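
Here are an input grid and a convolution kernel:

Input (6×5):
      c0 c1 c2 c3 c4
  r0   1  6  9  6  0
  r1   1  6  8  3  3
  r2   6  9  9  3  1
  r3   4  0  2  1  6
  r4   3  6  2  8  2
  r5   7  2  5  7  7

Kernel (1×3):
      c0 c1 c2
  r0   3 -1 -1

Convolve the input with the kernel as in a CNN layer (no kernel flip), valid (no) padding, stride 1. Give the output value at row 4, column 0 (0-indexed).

The receptive field on the input at this output position is [3 6 2]. Elementwise product with the kernel and sum: 3·3 + 6·-1 + 2·-1.

1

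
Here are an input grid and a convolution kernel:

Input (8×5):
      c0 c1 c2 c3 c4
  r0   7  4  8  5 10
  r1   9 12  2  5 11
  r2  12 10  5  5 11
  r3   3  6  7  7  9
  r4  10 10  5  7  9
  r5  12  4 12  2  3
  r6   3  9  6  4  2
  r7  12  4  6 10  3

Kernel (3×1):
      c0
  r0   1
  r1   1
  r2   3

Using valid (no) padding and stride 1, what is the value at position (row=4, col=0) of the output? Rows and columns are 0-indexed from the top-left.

31

The receptive field on the input at this output position is [10 / 12 / 3]. Elementwise product with the kernel and sum: 10·1 + 12·1 + 3·3.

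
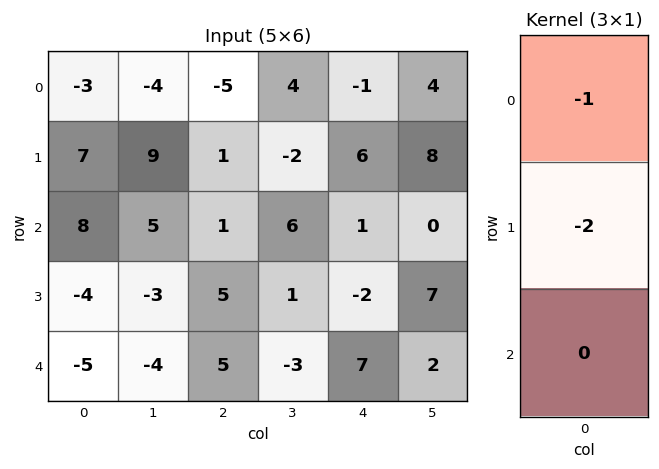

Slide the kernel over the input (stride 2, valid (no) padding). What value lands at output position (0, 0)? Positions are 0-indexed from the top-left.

-11

The receptive field on the input at this output position is [-3 / 7 / 8]. Elementwise product with the kernel and sum: -3·-1 + 7·-2.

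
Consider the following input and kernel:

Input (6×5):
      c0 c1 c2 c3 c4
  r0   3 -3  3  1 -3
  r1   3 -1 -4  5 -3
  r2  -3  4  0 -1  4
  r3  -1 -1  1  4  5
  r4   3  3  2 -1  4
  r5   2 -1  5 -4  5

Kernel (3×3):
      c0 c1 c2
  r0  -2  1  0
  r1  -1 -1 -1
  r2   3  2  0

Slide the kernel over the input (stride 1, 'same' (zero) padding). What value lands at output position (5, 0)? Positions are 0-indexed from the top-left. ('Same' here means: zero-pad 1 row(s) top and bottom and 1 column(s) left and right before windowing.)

2

The receptive field on the zero-padded input at this output position is [0 3 3 / 0 2 -1 / 0 0 0]. Elementwise product with the kernel and sum: 0·-2 + 3·1 + 0·-1 + 2·-1 + -1·-1 + 0·3 + 0·2.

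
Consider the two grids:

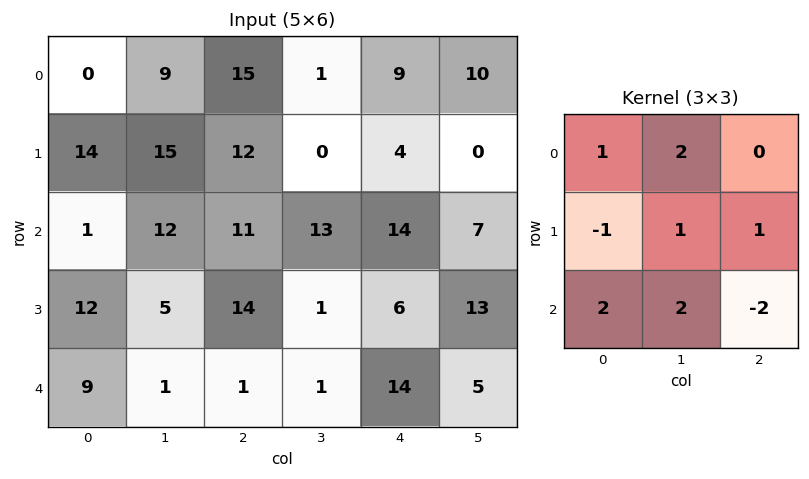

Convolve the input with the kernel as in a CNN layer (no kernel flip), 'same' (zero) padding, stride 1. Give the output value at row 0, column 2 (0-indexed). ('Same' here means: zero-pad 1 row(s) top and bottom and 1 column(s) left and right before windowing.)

The receptive field on the zero-padded input at this output position is [0 0 0 / 9 15 1 / 15 12 0]. Elementwise product with the kernel and sum: 0·1 + 0·2 + 9·-1 + 15·1 + 1·1 + 15·2 + 12·2 + 0·-2.

61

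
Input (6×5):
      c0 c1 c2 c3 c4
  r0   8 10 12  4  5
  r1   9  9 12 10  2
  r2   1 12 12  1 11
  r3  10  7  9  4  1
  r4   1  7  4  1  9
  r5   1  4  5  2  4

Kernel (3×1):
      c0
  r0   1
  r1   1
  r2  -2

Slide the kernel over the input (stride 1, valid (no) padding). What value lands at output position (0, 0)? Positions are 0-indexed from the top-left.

The receptive field on the input at this output position is [8 / 9 / 1]. Elementwise product with the kernel and sum: 8·1 + 9·1 + 1·-2.

15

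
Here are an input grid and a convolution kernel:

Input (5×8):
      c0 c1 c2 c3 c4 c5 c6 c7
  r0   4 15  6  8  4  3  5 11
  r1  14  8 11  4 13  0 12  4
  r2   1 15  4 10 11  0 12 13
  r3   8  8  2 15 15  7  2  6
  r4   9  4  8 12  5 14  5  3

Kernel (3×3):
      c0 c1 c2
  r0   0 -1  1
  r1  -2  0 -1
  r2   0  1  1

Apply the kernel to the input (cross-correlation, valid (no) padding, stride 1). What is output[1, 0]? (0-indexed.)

The receptive field on the input at this output position is [14 8 11 / 1 15 4 / 8 8 2]. Elementwise product with the kernel and sum: 8·-1 + 11·1 + 1·-2 + 4·-1 + 8·1 + 2·1.

7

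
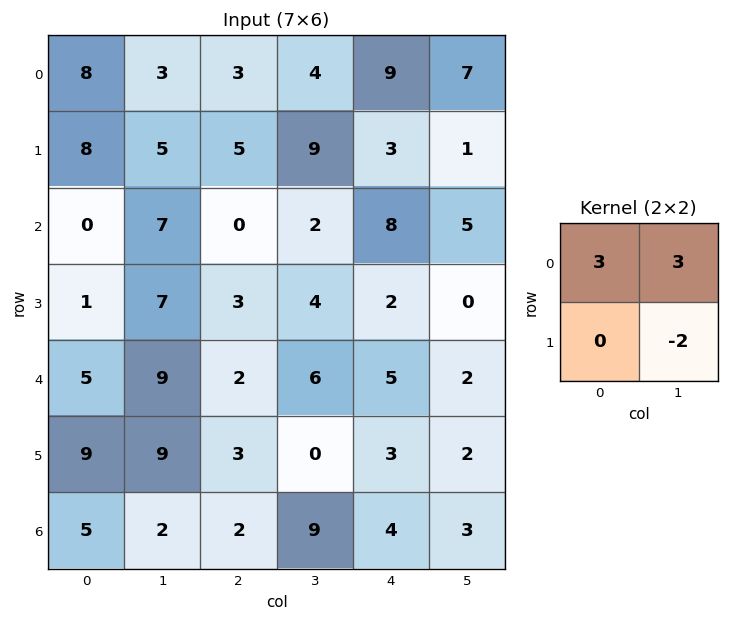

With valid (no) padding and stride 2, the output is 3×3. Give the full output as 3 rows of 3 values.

Output[0,0]: The receptive field on the input at this output position is [8 3 / 8 5]. Elementwise product with the kernel and sum: 8·3 + 3·3 + 5·-2.
Output[0,1]: The receptive field on the input at this output position is [3 4 / 5 9]. Elementwise product with the kernel and sum: 3·3 + 4·3 + 9·-2.

23 3 46
7 -2 39
24 24 17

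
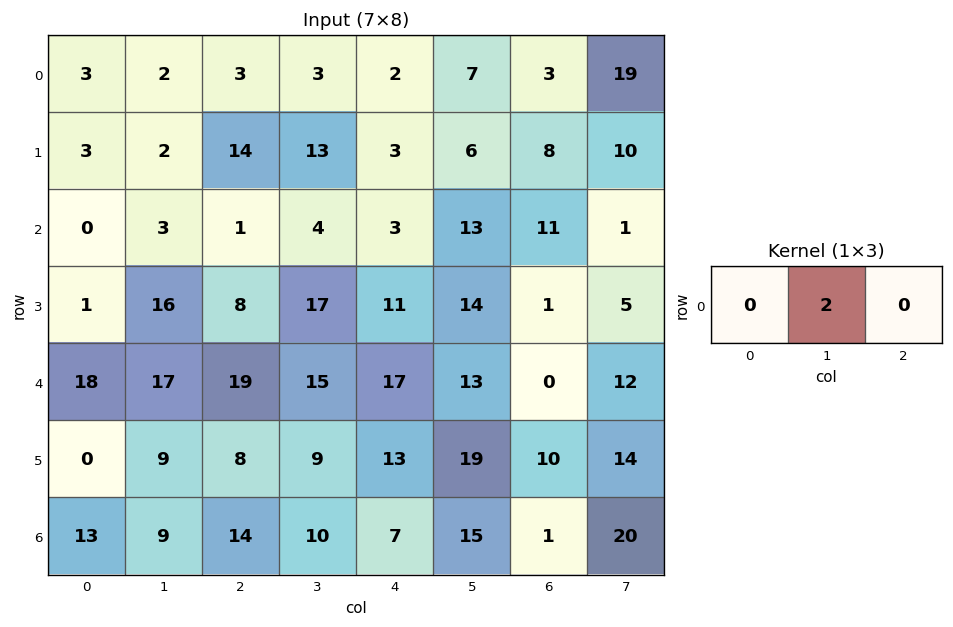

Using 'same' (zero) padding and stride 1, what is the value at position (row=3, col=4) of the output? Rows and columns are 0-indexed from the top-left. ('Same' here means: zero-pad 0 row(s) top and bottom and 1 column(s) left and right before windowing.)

22

The receptive field on the zero-padded input at this output position is [17 11 14]. Elementwise product with the kernel and sum: 11·2.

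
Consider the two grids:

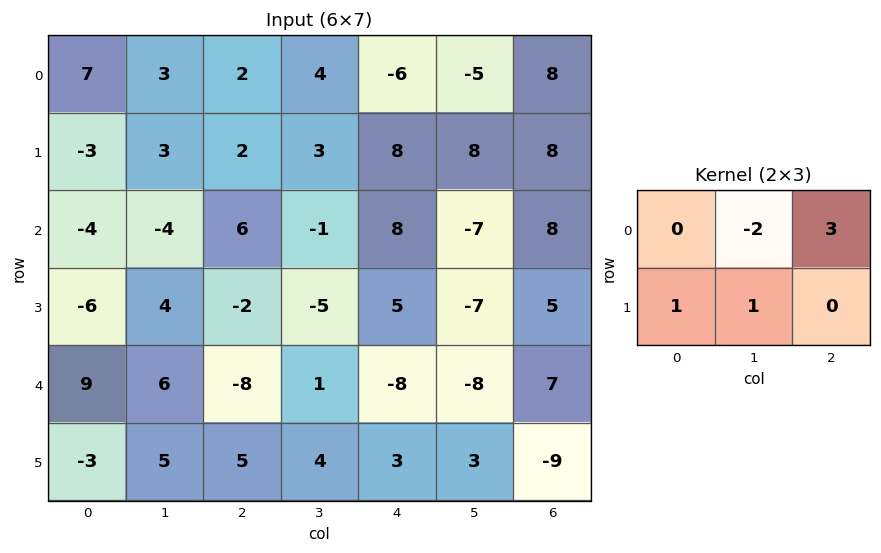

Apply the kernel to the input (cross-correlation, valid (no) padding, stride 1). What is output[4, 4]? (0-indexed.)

43

The receptive field on the input at this output position is [-8 -8 7 / 3 3 -9]. Elementwise product with the kernel and sum: -8·-2 + 7·3 + 3·1 + 3·1.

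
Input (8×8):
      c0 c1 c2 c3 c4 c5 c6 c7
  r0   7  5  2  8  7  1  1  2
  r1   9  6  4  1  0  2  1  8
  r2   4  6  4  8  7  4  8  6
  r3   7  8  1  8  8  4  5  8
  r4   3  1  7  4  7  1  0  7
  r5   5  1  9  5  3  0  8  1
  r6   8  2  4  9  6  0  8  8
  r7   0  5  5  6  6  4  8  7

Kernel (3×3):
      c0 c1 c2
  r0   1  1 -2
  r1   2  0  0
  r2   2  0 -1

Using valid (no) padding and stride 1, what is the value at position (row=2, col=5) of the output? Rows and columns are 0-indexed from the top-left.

3

The receptive field on the input at this output position is [4 8 6 / 4 5 8 / 1 0 7]. Elementwise product with the kernel and sum: 4·1 + 8·1 + 6·-2 + 4·2 + 1·2 + 7·-1.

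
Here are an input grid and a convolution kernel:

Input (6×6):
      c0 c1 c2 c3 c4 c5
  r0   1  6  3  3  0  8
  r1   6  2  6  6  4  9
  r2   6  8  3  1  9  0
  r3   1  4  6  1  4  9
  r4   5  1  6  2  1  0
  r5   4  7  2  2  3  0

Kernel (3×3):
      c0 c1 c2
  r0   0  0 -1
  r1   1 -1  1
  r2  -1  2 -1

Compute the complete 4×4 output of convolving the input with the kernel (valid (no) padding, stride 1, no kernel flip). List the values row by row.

14 -4 -6 20
-4 7 -1 -19
-9 7 -3 6
12 -9 0 -4

Output[0,0]: The receptive field on the input at this output position is [1 6 3 / 6 2 6 / 6 8 3]. Elementwise product with the kernel and sum: 3·-1 + 6·1 + 2·-1 + 6·1 + 6·-1 + 8·2 + 3·-1.
Output[0,1]: The receptive field on the input at this output position is [6 3 3 / 2 6 6 / 8 3 1]. Elementwise product with the kernel and sum: 3·-1 + 2·1 + 6·-1 + 6·1 + 8·-1 + 3·2 + 1·-1.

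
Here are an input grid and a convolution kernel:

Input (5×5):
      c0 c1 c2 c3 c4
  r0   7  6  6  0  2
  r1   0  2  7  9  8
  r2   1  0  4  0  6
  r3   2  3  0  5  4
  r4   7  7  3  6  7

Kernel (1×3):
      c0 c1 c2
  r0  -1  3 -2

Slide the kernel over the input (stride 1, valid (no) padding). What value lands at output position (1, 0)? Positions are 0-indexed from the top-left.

-8

The receptive field on the input at this output position is [0 2 7]. Elementwise product with the kernel and sum: 0·-1 + 2·3 + 7·-2.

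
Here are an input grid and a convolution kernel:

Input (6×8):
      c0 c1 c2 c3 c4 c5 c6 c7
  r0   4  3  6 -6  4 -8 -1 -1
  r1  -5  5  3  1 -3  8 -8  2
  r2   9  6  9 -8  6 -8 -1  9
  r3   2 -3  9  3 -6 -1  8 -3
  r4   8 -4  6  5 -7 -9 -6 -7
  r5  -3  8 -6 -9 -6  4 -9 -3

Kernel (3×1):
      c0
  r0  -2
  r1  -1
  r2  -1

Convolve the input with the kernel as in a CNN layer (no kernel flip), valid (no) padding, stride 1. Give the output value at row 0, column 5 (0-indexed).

16

The receptive field on the input at this output position is [-8 / 8 / -8]. Elementwise product with the kernel and sum: -8·-2 + 8·-1 + -8·-1.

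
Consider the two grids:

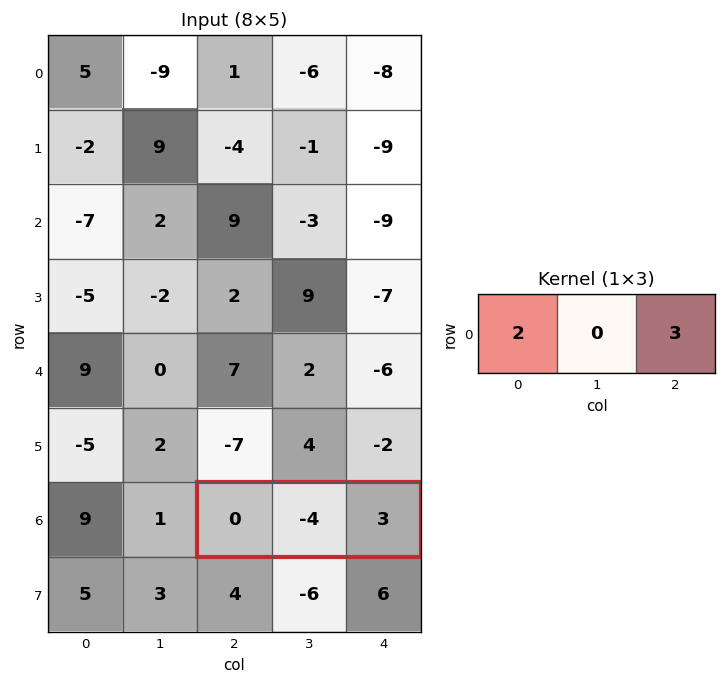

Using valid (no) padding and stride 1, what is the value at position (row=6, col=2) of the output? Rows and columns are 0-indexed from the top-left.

The receptive field on the input at this output position is [0 -4 3]. Elementwise product with the kernel and sum: 0·2 + 3·3.

9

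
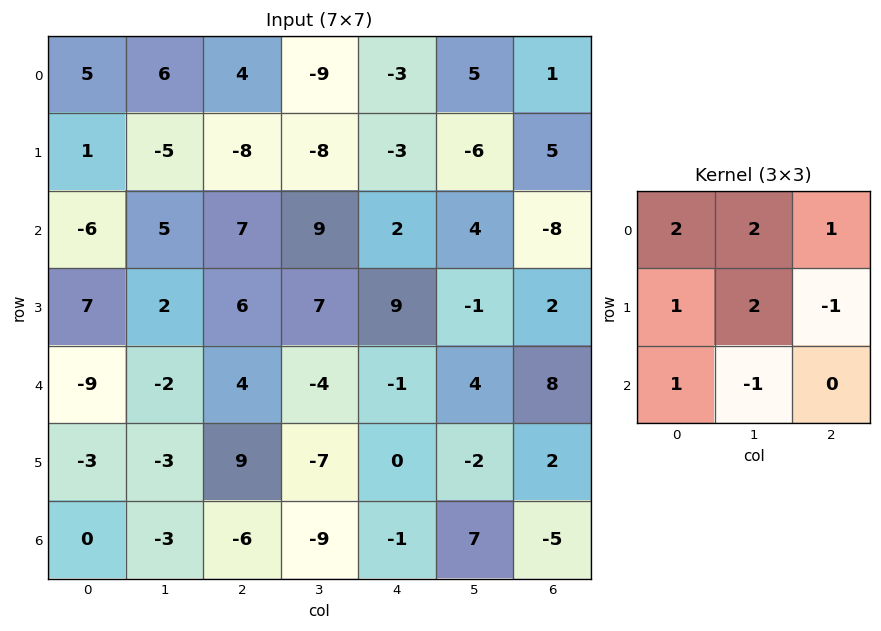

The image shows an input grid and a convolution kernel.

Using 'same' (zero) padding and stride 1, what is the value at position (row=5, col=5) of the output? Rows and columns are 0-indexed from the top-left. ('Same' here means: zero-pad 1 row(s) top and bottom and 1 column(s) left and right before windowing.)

0

The receptive field on the zero-padded input at this output position is [-1 4 8 / 0 -2 2 / -1 7 -5]. Elementwise product with the kernel and sum: -1·2 + 4·2 + 8·1 + 0·1 + -2·2 + 2·-1 + -1·1 + 7·-1.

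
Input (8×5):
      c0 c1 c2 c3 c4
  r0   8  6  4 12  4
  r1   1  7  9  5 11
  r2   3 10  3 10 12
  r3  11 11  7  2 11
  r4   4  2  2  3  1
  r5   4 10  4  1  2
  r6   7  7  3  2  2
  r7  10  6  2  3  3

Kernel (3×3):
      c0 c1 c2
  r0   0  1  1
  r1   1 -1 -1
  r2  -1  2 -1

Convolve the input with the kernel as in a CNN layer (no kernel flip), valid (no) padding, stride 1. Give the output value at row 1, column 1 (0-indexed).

The receptive field on the input at this output position is [7 9 5 / 10 3 10 / 11 7 2]. Elementwise product with the kernel and sum: 9·1 + 5·1 + 10·1 + 3·-1 + 10·-1 + 11·-1 + 7·2 + 2·-1.

12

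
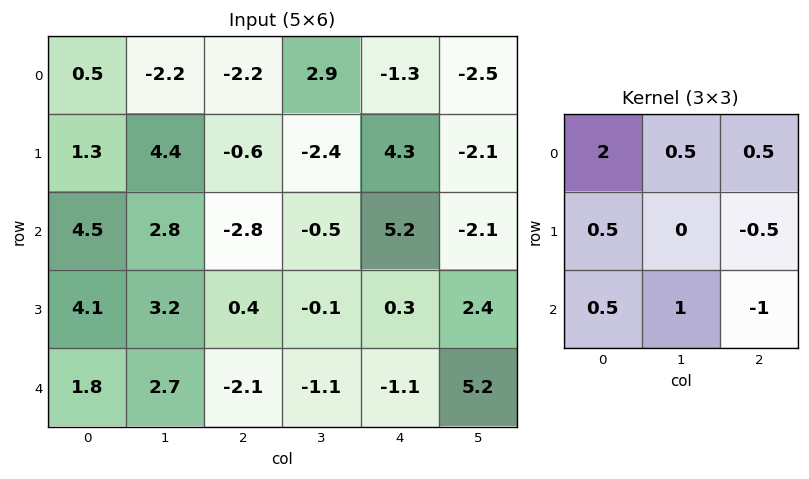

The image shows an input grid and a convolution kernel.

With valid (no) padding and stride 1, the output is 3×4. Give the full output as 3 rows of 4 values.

7.6 -1.55 -13.15 10.8
13 11.05 -4.45 -5.05
16.55 5.95 -4.25 -7.55

Output[0,0]: The receptive field on the input at this output position is [0.5 -2.2 -2.2 / 1.3 4.4 -0.6 / 4.5 2.8 -2.8]. Elementwise product with the kernel and sum: 0.5·2 + -2.2·0.5 + -2.2·0.5 + 1.3·0.5 + -0.6·-0.5 + 4.5·0.5 + 2.8·1 + -2.8·-1.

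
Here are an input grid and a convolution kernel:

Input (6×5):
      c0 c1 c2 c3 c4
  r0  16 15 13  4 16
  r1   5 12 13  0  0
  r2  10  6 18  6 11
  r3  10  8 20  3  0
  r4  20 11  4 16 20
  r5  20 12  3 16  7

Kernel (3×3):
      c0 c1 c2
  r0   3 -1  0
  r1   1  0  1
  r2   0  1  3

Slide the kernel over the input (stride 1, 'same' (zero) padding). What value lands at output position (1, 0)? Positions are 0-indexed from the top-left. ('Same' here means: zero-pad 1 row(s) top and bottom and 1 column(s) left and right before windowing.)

The receptive field on the zero-padded input at this output position is [0 16 15 / 0 5 12 / 0 10 6]. Elementwise product with the kernel and sum: 0·3 + 16·-1 + 0·1 + 12·1 + 10·1 + 6·3.

24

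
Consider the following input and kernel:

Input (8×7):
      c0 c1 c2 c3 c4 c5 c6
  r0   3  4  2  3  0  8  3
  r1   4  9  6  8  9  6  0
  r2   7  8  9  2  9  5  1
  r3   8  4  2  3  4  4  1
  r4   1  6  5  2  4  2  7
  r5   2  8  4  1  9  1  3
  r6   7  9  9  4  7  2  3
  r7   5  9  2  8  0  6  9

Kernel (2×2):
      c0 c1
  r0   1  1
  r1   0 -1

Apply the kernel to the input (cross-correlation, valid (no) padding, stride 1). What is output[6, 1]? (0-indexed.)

The receptive field on the input at this output position is [9 9 / 9 2]. Elementwise product with the kernel and sum: 9·1 + 9·1 + 2·-1.

16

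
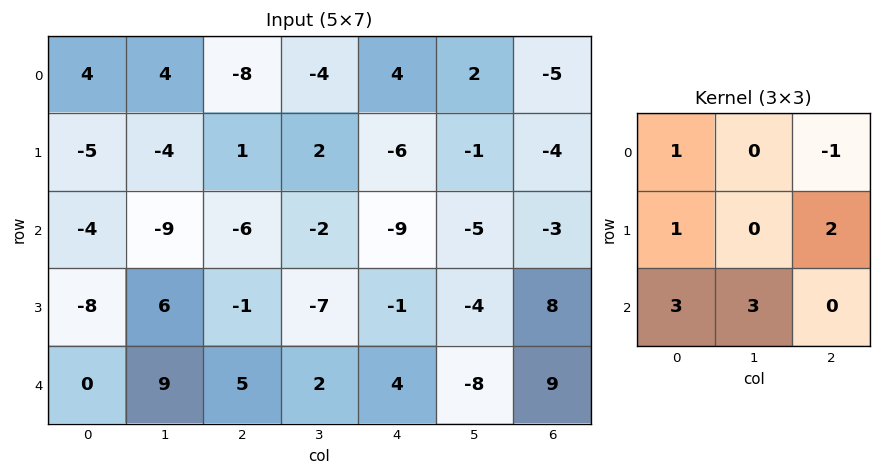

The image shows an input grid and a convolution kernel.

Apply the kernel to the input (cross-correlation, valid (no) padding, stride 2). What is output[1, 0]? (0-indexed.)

19

The receptive field on the input at this output position is [-4 -9 -6 / -8 6 -1 / 0 9 5]. Elementwise product with the kernel and sum: -4·1 + -6·-1 + -8·1 + -1·2 + 0·3 + 9·3.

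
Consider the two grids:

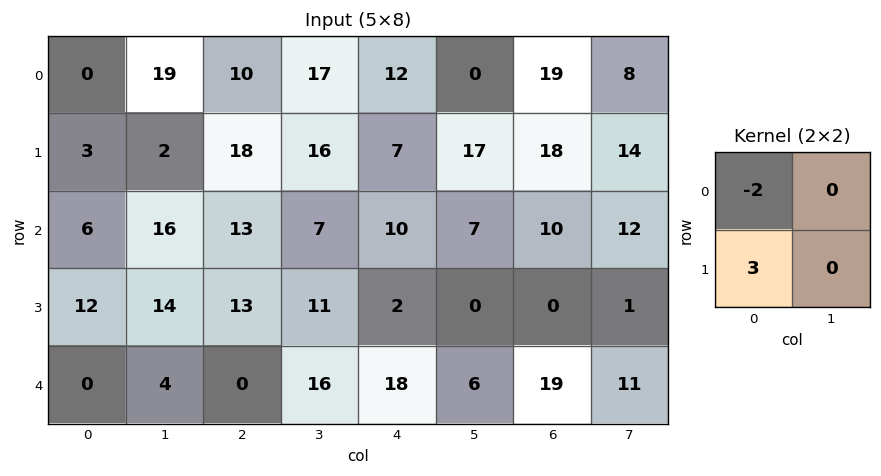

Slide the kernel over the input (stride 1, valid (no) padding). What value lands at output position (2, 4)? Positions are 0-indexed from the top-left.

-14

The receptive field on the input at this output position is [10 7 / 2 0]. Elementwise product with the kernel and sum: 10·-2 + 2·3.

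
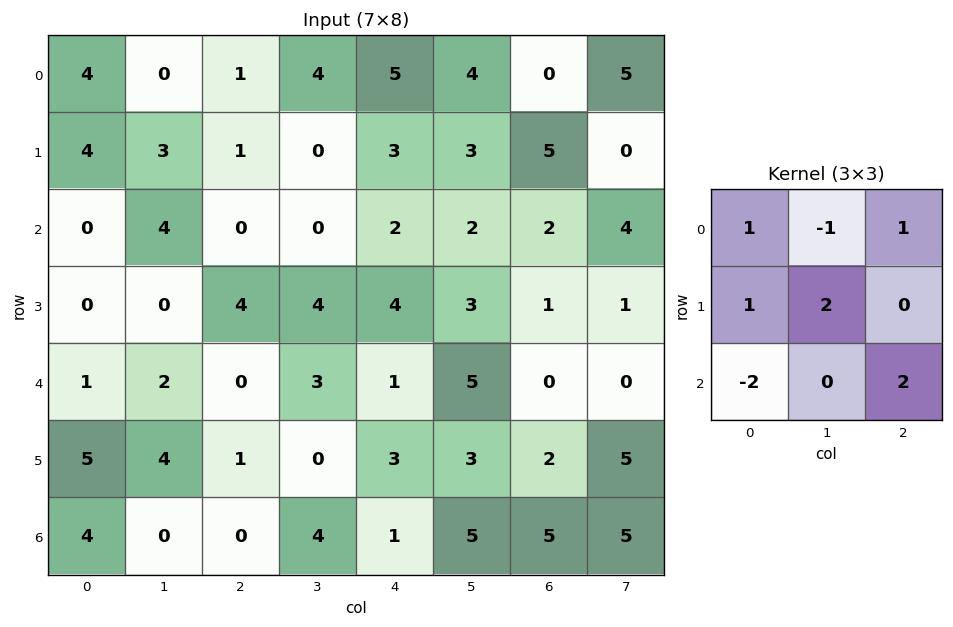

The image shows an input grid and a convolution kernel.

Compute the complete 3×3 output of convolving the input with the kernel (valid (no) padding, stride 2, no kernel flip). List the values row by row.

Output[0,0]: The receptive field on the input at this output position is [4 0 1 / 4 3 1 / 0 4 0]. Elementwise product with the kernel and sum: 4·1 + 0·-1 + 1·1 + 4·1 + 3·2 + 0·-2 + 0·2.
Output[0,1]: The receptive field on the input at this output position is [1 4 5 / 1 0 3 / 0 0 2]. Elementwise product with the kernel and sum: 1·1 + 4·-1 + 5·1 + 1·1 + 0·2 + 0·-2 + 2·2.

15 7 10
-6 16 10
4 1 13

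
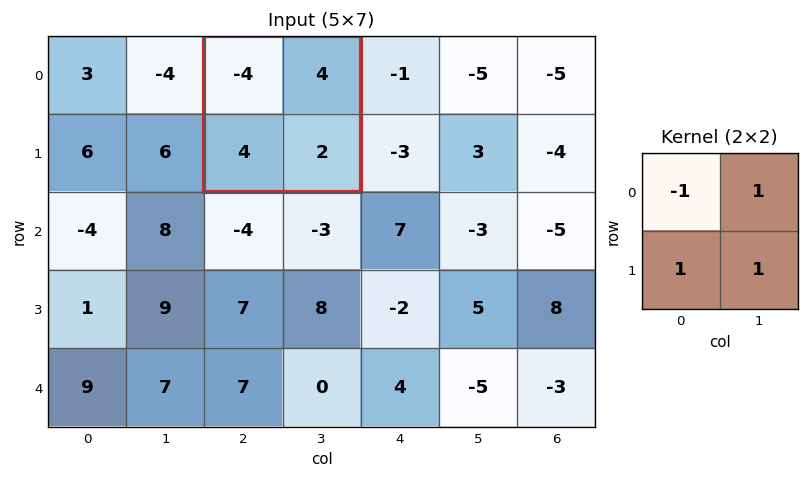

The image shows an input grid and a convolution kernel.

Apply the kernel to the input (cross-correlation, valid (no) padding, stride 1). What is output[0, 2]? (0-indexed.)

14

The receptive field on the input at this output position is [-4 4 / 4 2]. Elementwise product with the kernel and sum: -4·-1 + 4·1 + 4·1 + 2·1.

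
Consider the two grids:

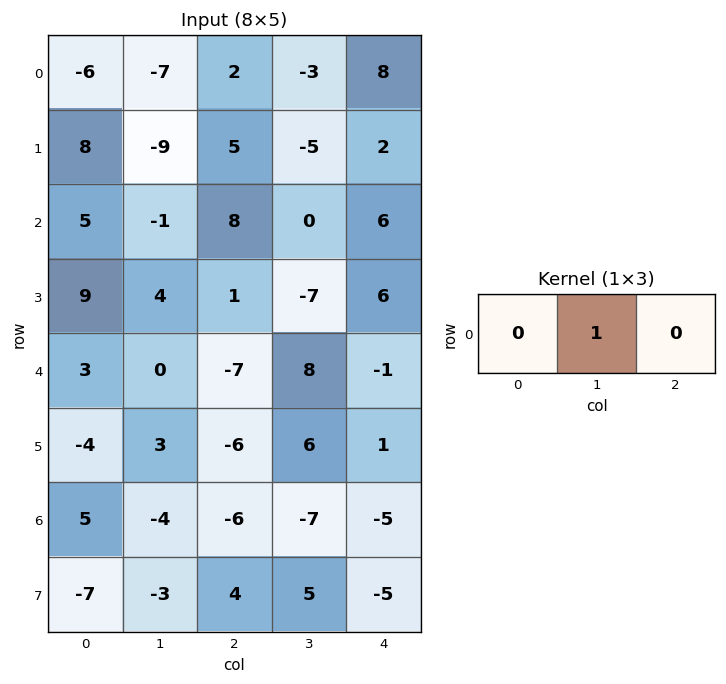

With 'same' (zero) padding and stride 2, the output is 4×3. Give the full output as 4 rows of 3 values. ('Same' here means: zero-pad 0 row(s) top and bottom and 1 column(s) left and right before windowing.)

-6 2 8
5 8 6
3 -7 -1
5 -6 -5

Output[0,0]: The receptive field on the zero-padded input at this output position is [0 -6 -7]. Elementwise product with the kernel and sum: -6·1.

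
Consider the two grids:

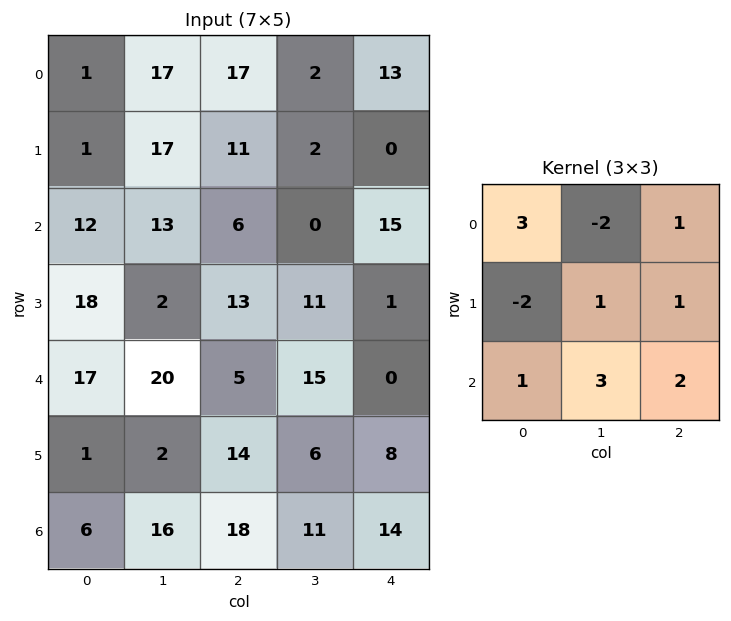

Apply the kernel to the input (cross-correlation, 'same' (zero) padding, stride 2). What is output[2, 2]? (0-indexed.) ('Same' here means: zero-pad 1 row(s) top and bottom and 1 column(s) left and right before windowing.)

The receptive field on the zero-padded input at this output position is [11 1 0 / 15 0 0 / 6 8 0]. Elementwise product with the kernel and sum: 11·3 + 1·-2 + 0·1 + 15·-2 + 0·1 + 0·1 + 6·1 + 8·3 + 0·2.

31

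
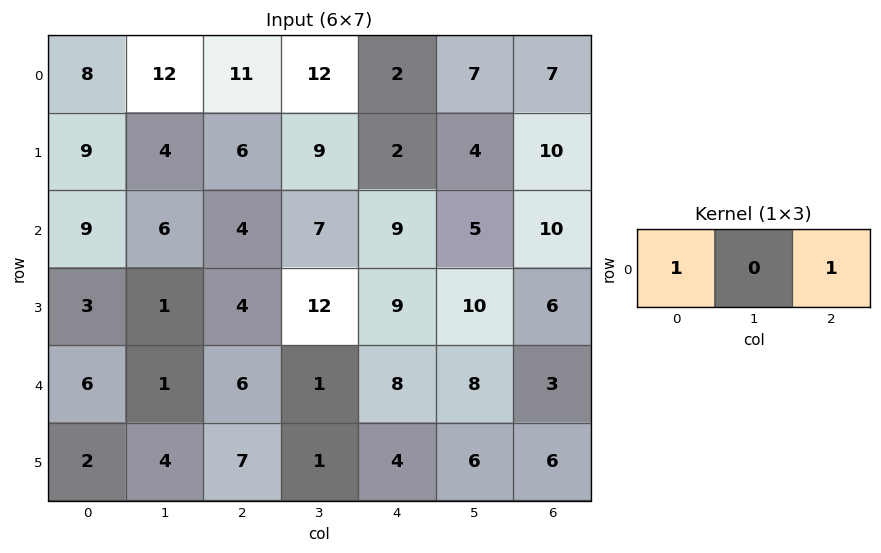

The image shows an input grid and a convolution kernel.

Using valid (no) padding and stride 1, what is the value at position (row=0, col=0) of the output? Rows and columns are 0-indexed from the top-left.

19

The receptive field on the input at this output position is [8 12 11]. Elementwise product with the kernel and sum: 8·1 + 11·1.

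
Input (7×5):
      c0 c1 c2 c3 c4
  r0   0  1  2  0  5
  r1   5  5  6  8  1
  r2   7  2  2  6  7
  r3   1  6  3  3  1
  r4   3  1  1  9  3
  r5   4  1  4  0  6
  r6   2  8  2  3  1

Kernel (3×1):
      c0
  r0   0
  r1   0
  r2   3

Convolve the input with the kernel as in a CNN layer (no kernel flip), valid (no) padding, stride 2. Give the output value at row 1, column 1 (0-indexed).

The receptive field on the input at this output position is [2 / 3 / 1]. Elementwise product with the kernel and sum: 1·3.

3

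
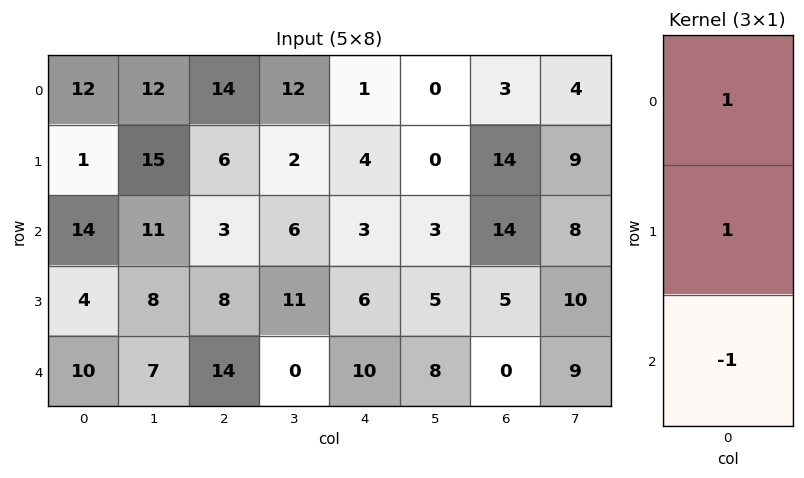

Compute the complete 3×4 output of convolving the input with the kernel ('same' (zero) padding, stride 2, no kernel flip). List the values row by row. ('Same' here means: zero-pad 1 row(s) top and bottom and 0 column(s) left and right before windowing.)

Output[0,0]: The receptive field on the zero-padded input at this output position is [0 / 12 / 1]. Elementwise product with the kernel and sum: 0·1 + 12·1 + 1·-1.

11 8 -3 -11
11 1 1 23
14 22 16 5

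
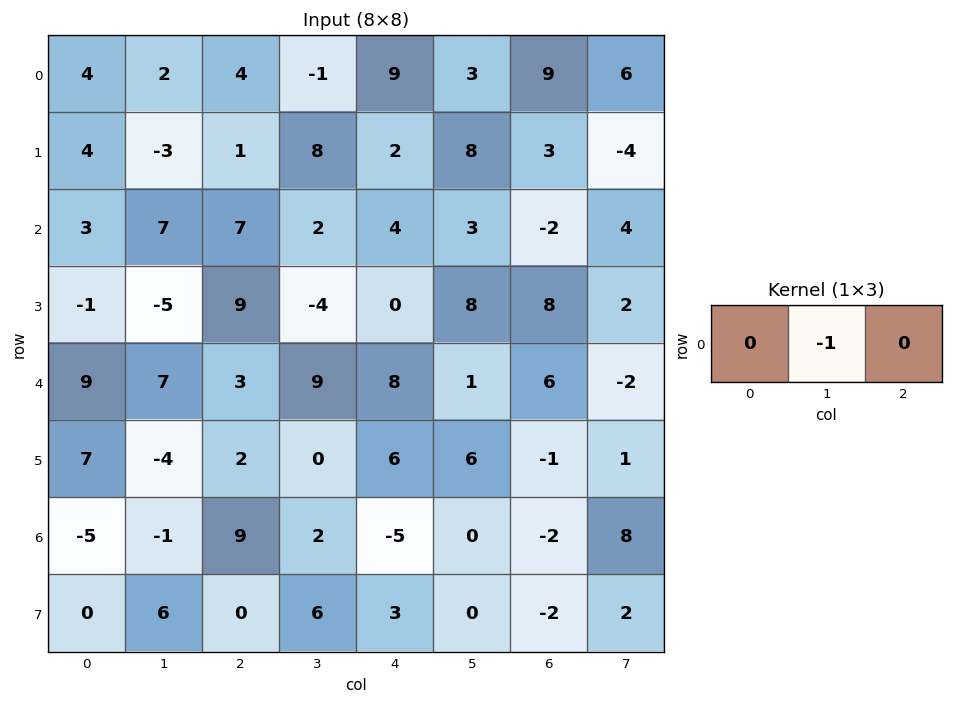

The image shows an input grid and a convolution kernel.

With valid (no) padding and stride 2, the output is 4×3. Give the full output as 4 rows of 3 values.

-2 1 -3
-7 -2 -3
-7 -9 -1
1 -2 0

Output[0,0]: The receptive field on the input at this output position is [4 2 4]. Elementwise product with the kernel and sum: 2·-1.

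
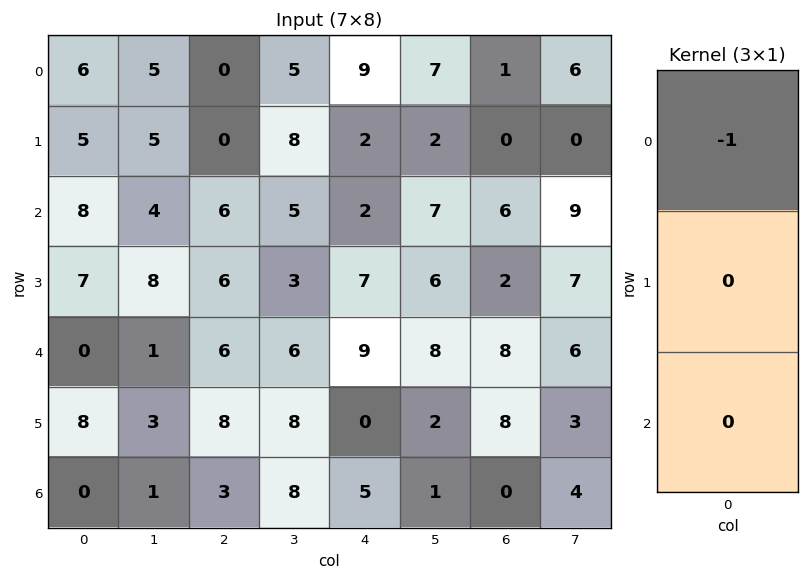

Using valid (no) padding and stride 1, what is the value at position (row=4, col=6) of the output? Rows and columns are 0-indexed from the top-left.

-8

The receptive field on the input at this output position is [8 / 8 / 0]. Elementwise product with the kernel and sum: 8·-1.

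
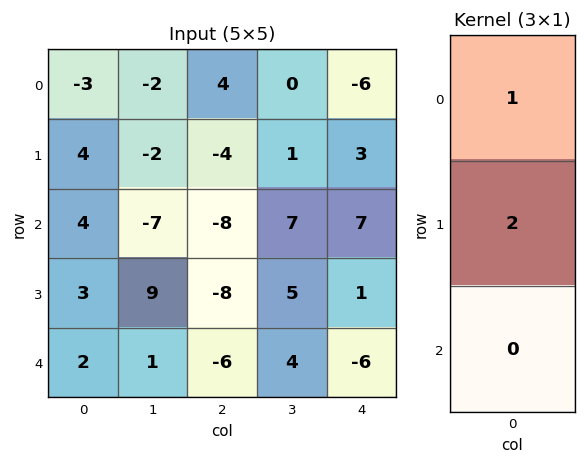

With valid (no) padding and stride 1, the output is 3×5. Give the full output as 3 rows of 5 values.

Output[0,0]: The receptive field on the input at this output position is [-3 / 4 / 4]. Elementwise product with the kernel and sum: -3·1 + 4·2.
Output[0,1]: The receptive field on the input at this output position is [-2 / -2 / -7]. Elementwise product with the kernel and sum: -2·1 + -2·2.

5 -6 -4 2 0
12 -16 -20 15 17
10 11 -24 17 9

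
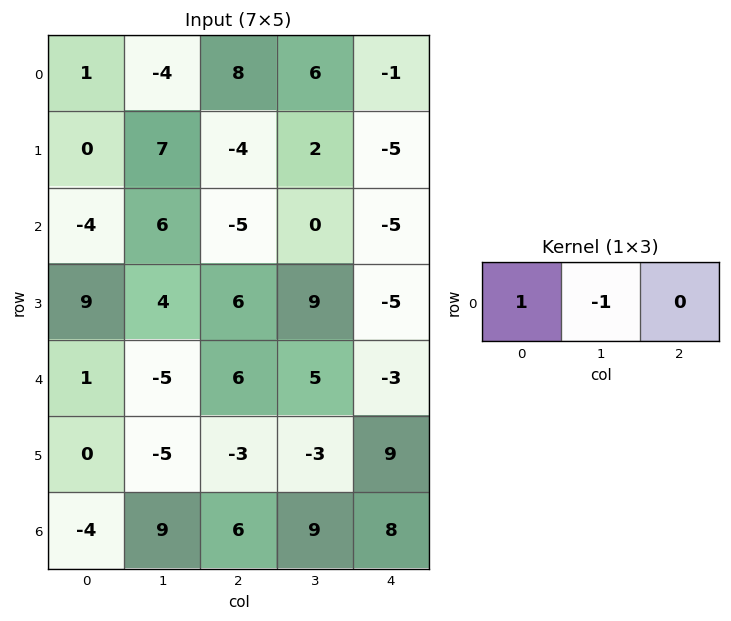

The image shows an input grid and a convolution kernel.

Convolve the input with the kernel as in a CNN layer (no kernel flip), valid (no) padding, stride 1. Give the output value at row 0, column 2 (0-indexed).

2

The receptive field on the input at this output position is [8 6 -1]. Elementwise product with the kernel and sum: 8·1 + 6·-1.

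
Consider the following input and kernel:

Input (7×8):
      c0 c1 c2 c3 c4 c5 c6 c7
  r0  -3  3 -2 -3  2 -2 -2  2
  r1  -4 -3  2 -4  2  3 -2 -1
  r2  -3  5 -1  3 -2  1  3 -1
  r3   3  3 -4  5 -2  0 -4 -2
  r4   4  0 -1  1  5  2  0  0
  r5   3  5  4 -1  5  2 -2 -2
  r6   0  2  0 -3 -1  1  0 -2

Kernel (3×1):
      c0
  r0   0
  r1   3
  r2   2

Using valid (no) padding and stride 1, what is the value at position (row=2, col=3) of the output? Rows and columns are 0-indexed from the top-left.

17

The receptive field on the input at this output position is [3 / 5 / 1]. Elementwise product with the kernel and sum: 5·3 + 1·2.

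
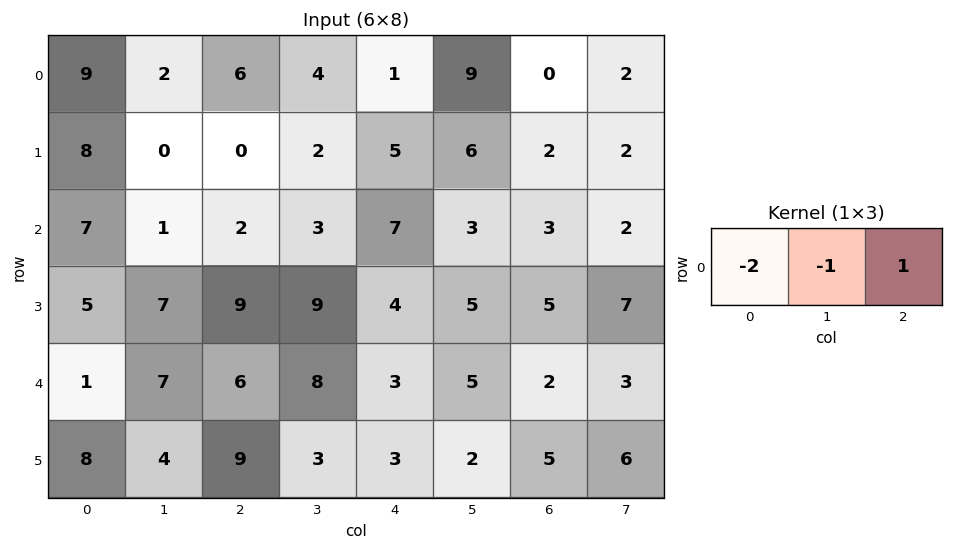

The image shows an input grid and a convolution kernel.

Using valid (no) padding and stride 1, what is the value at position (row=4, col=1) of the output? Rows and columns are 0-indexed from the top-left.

The receptive field on the input at this output position is [7 6 8]. Elementwise product with the kernel and sum: 7·-2 + 6·-1 + 8·1.

-12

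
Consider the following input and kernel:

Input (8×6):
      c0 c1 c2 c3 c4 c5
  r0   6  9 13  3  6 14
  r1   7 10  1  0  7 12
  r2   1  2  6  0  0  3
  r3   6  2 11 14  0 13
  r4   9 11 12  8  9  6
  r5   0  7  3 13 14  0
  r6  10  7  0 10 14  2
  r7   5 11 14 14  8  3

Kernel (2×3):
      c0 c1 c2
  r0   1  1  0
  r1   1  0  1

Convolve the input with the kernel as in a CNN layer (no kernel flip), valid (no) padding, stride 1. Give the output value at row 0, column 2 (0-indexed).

24

The receptive field on the input at this output position is [13 3 6 / 1 0 7]. Elementwise product with the kernel and sum: 13·1 + 3·1 + 1·1 + 7·1.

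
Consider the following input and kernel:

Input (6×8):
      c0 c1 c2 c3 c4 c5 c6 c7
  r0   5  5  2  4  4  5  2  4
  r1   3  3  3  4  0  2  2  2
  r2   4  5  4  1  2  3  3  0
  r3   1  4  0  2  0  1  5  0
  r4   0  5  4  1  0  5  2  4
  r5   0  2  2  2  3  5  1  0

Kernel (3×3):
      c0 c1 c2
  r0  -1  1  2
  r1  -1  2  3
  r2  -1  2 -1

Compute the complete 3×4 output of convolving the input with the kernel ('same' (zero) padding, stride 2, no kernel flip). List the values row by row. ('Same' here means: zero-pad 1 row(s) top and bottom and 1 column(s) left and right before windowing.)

28 10 13 11
30 8 9 16
22 6 13 12

Output[0,0]: The receptive field on the zero-padded input at this output position is [0 0 0 / 0 5 5 / 0 3 3]. Elementwise product with the kernel and sum: 0·-1 + 0·1 + 0·2 + 0·-1 + 5·2 + 5·3 + 0·-1 + 3·2 + 3·-1.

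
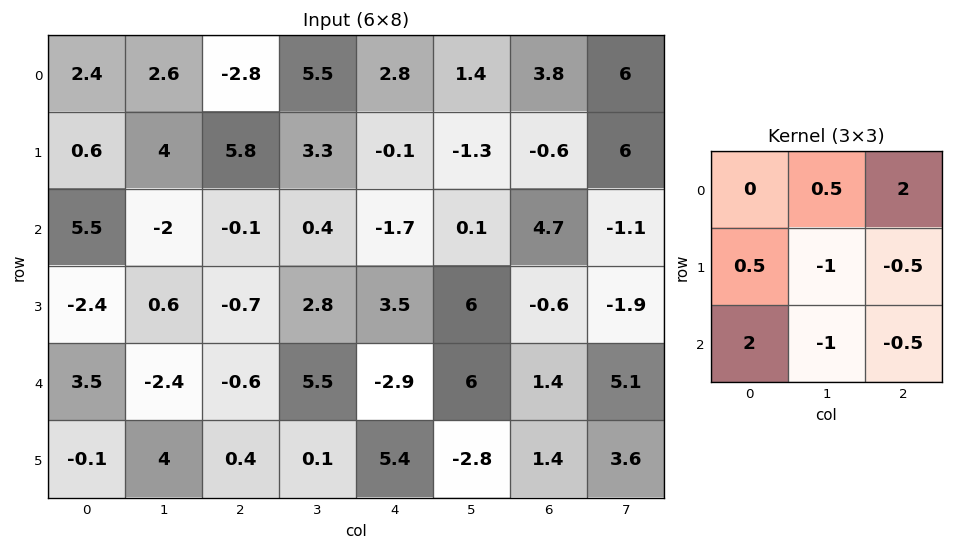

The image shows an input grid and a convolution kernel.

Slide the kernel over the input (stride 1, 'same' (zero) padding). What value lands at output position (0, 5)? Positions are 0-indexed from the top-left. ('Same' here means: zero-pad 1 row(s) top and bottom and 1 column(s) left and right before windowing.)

The receptive field on the zero-padded input at this output position is [0 0 0 / 2.8 1.4 3.8 / -0.1 -1.3 -0.6]. Elementwise product with the kernel and sum: 0·0.5 + 0·2 + 2.8·0.5 + 1.4·-1 + 3.8·-0.5 + -0.1·2 + -1.3·-1 + -0.6·-0.5.

-0.5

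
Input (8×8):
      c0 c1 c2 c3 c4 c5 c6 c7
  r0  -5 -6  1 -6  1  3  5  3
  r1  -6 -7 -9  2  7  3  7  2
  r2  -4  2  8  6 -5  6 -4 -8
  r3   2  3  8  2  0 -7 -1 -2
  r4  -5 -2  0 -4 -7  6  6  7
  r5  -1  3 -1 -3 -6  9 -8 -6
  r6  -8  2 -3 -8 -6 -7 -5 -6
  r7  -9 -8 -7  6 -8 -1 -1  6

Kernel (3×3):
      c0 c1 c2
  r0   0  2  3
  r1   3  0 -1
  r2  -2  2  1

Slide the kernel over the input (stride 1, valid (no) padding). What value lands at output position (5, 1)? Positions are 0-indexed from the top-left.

The receptive field on the input at this output position is [3 -1 -3 / 2 -3 -8 / -8 -7 6]. Elementwise product with the kernel and sum: -1·2 + -3·3 + 2·3 + -8·-1 + -8·-2 + -7·2 + 6·1.

11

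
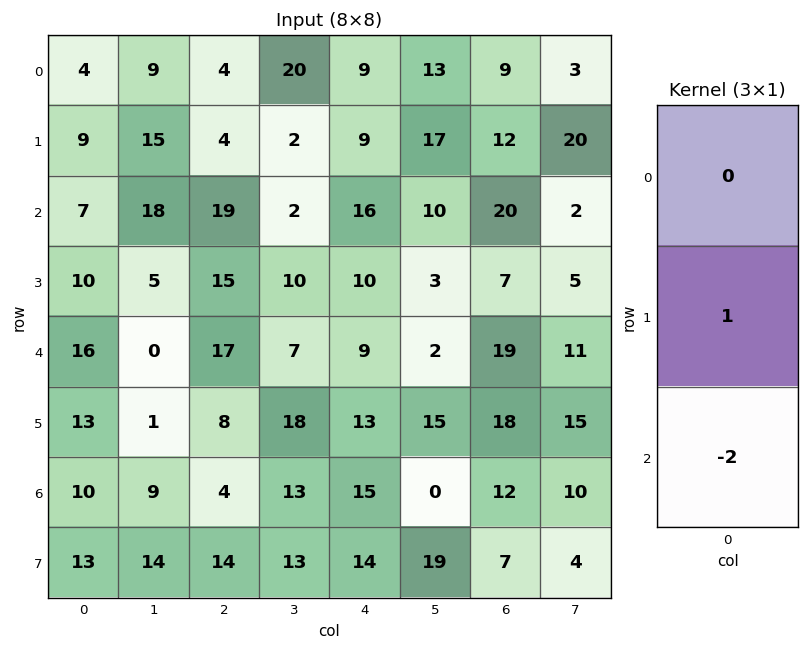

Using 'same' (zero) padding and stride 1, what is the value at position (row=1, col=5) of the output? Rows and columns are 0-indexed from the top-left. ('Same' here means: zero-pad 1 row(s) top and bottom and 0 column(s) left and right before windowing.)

-3

The receptive field on the zero-padded input at this output position is [13 / 17 / 10]. Elementwise product with the kernel and sum: 17·1 + 10·-2.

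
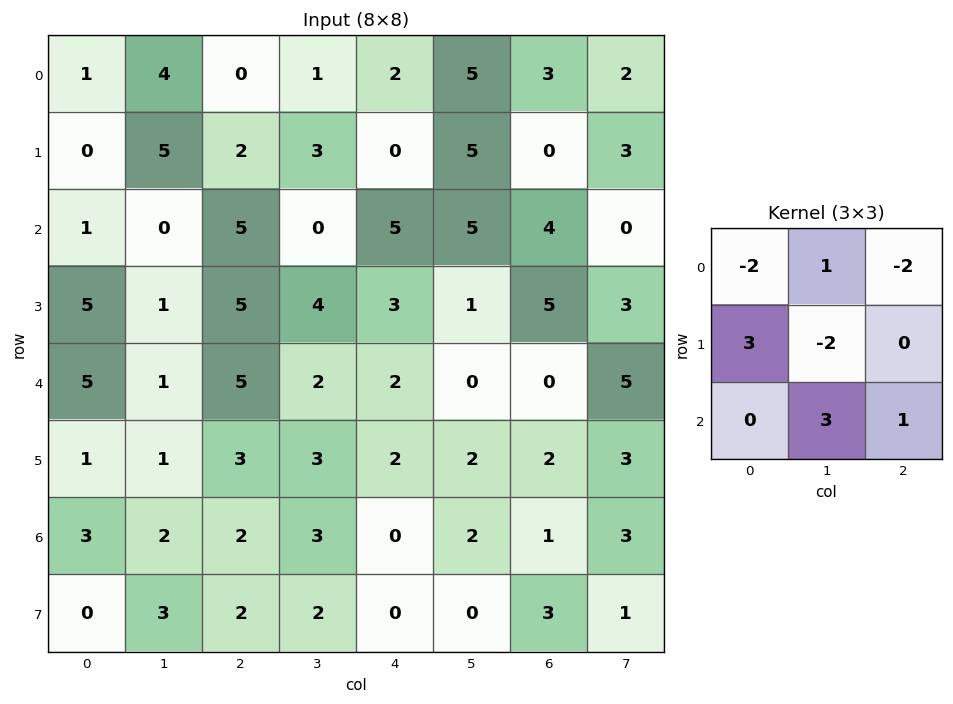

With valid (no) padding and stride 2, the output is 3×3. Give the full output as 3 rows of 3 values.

Output[0,0]: The receptive field on the input at this output position is [1 4 0 / 0 5 2 / 1 0 5]. Elementwise product with the kernel and sum: 1·-2 + 4·1 + 0·-2 + 0·3 + 5·-2 + 0·3 + 5·1.
Output[0,1]: The receptive field on the input at this output position is [0 1 2 / 2 3 0 / 5 0 5]. Elementwise product with the kernel and sum: 0·-2 + 1·1 + 2·-2 + 2·3 + 3·-2 + 0·3 + 5·1.

-3 2 4
9 -5 -6
-10 0 5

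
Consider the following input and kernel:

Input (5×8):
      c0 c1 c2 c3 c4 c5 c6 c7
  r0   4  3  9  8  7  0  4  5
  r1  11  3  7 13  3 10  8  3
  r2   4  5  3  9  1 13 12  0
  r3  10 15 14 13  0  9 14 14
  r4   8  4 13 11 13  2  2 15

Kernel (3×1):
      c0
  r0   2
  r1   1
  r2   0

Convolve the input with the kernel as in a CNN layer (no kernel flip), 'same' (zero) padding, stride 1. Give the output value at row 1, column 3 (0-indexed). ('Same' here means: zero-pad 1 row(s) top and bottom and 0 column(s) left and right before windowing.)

The receptive field on the zero-padded input at this output position is [8 / 13 / 9]. Elementwise product with the kernel and sum: 8·2 + 13·1.

29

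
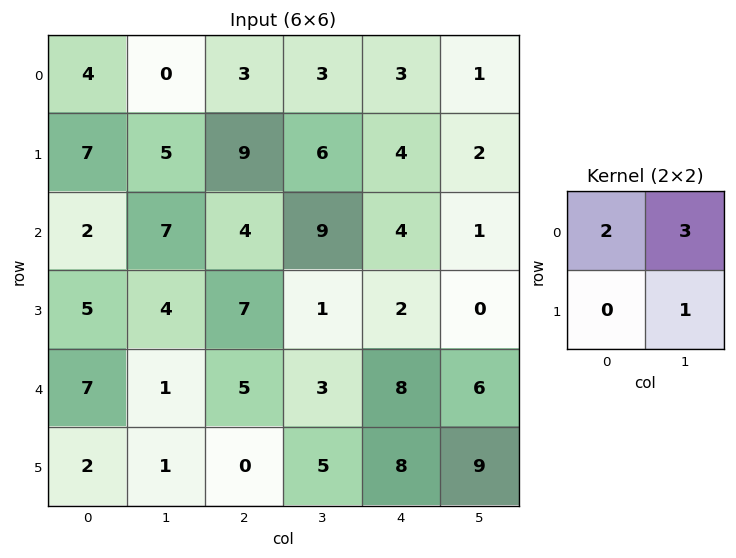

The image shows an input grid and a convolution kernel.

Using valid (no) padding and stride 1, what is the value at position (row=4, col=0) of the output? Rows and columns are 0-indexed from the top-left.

The receptive field on the input at this output position is [7 1 / 2 1]. Elementwise product with the kernel and sum: 7·2 + 1·3 + 1·1.

18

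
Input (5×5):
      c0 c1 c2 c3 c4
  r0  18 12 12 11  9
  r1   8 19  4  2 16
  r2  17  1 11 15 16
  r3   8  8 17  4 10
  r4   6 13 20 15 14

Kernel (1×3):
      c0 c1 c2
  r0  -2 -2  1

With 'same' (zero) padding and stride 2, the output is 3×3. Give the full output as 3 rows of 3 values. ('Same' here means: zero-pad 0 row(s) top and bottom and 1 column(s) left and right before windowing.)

Output[0,0]: The receptive field on the zero-padded input at this output position is [0 18 12]. Elementwise product with the kernel and sum: 0·-2 + 18·-2 + 12·1.
Output[0,1]: The receptive field on the zero-padded input at this output position is [12 12 11]. Elementwise product with the kernel and sum: 12·-2 + 12·-2 + 11·1.

-24 -37 -40
-33 -9 -62
1 -51 -58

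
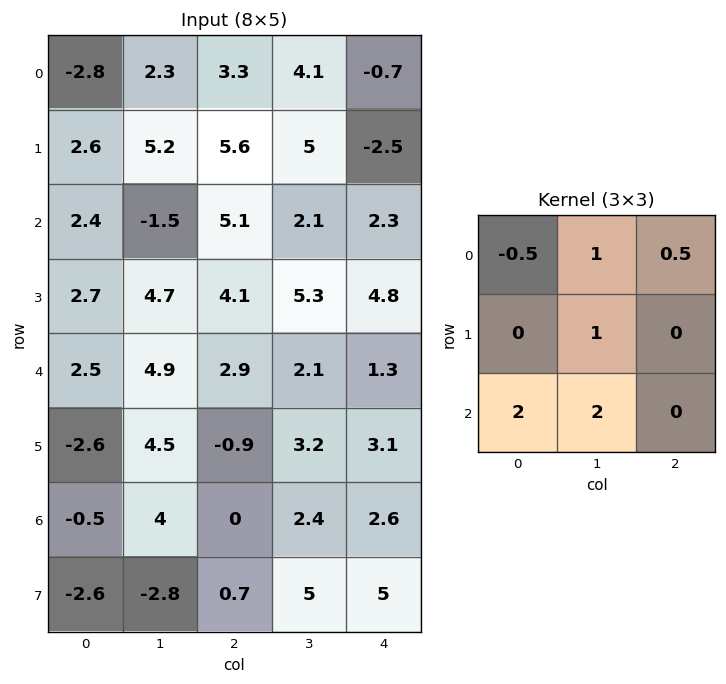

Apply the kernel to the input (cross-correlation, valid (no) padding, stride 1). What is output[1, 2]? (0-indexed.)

The receptive field on the input at this output position is [5.6 5 -2.5 / 5.1 2.1 2.3 / 4.1 5.3 4.8]. Elementwise product with the kernel and sum: 5.6·-0.5 + 5·1 + -2.5·0.5 + 2.1·1 + 4.1·2 + 5.3·2.

21.85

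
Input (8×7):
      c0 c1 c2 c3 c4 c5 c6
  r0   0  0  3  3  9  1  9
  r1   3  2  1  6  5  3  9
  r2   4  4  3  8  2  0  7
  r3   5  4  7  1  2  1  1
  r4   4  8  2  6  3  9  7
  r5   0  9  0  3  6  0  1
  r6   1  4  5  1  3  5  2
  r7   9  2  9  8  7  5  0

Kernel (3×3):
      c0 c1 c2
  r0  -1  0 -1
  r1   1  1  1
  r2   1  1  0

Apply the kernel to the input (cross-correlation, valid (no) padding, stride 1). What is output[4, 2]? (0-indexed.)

The receptive field on the input at this output position is [2 6 3 / 0 3 6 / 5 1 3]. Elementwise product with the kernel and sum: 2·-1 + 3·-1 + 0·1 + 3·1 + 6·1 + 5·1 + 1·1.

10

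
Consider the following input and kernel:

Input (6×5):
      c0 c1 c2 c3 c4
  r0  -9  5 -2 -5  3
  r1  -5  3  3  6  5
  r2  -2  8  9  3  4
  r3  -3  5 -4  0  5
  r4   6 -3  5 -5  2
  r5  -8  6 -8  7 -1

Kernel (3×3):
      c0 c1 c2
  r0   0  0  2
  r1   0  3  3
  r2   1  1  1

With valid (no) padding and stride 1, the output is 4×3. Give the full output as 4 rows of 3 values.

Output[0,0]: The receptive field on the input at this output position is [-9 5 -2 / -5 3 3 / -2 8 9]. Elementwise product with the kernel and sum: -2·2 + 3·3 + 3·3 + -2·1 + 8·1 + 9·1.

29 37 55
55 49 32
29 -9 25
-12 5 -1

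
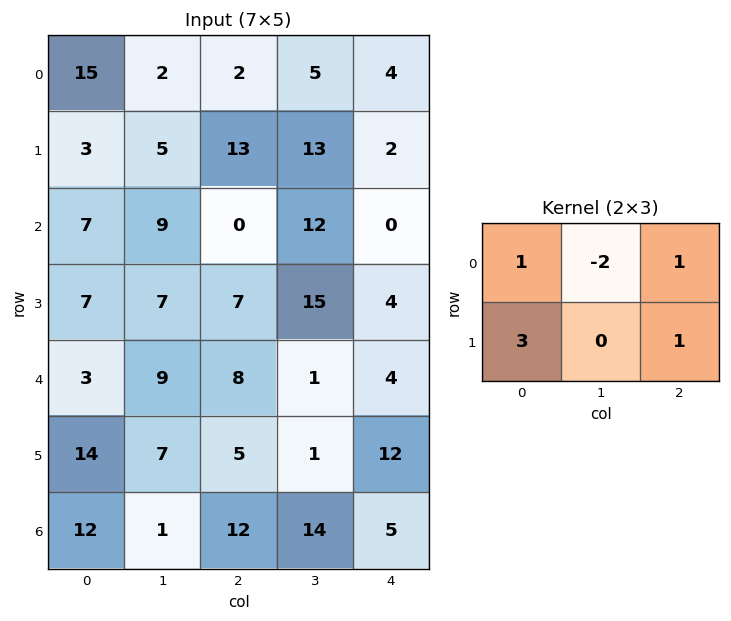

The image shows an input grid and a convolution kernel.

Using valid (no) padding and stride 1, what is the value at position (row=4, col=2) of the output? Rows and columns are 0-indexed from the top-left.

The receptive field on the input at this output position is [8 1 4 / 5 1 12]. Elementwise product with the kernel and sum: 8·1 + 1·-2 + 4·1 + 5·3 + 12·1.

37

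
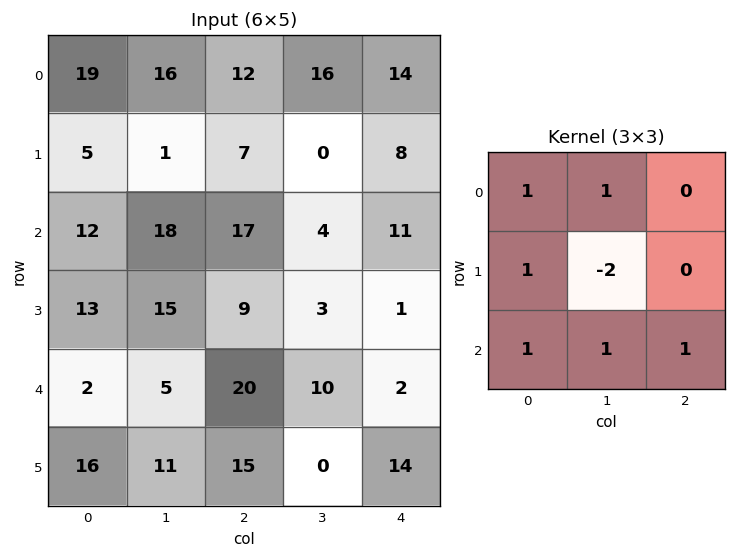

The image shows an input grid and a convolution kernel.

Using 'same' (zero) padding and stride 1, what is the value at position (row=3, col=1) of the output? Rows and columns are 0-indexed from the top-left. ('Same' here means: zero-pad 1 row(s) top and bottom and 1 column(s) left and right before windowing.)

40

The receptive field on the zero-padded input at this output position is [12 18 17 / 13 15 9 / 2 5 20]. Elementwise product with the kernel and sum: 12·1 + 18·1 + 13·1 + 15·-2 + 2·1 + 5·1 + 20·1.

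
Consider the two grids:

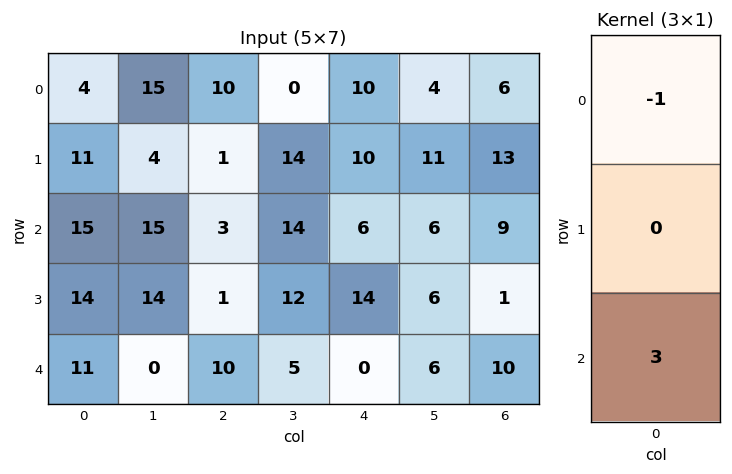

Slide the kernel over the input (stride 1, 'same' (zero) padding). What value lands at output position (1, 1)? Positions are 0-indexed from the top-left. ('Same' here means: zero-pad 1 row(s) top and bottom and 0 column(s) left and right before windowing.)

30

The receptive field on the zero-padded input at this output position is [15 / 4 / 15]. Elementwise product with the kernel and sum: 15·-1 + 15·3.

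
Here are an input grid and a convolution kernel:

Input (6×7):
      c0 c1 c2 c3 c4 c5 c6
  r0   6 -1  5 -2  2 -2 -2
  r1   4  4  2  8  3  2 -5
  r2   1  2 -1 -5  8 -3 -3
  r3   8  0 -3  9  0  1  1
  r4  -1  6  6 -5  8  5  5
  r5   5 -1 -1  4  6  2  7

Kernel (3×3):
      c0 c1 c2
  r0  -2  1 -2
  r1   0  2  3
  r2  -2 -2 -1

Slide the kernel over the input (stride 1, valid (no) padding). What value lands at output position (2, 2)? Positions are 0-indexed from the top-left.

The receptive field on the input at this output position is [-1 -5 8 / -3 9 0 / 6 -5 8]. Elementwise product with the kernel and sum: -1·-2 + -5·1 + 8·-2 + 9·2 + 0·3 + 6·-2 + -5·-2 + 8·-1.

-11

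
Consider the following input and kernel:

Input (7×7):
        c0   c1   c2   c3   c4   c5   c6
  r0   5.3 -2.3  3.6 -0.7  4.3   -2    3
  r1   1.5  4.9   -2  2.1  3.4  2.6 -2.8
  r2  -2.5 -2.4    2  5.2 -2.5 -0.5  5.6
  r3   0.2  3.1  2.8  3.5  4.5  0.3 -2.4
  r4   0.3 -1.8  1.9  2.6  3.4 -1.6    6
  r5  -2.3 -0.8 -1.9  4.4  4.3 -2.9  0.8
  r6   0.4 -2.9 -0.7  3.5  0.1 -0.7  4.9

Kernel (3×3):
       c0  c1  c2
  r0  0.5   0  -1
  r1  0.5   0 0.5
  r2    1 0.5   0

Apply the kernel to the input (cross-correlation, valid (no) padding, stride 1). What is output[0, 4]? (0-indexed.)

-3.3

The receptive field on the input at this output position is [4.3 -2 3 / 3.4 2.6 -2.8 / -2.5 -0.5 5.6]. Elementwise product with the kernel and sum: 4.3·0.5 + 3·-1 + 3.4·0.5 + -2.8·0.5 + -2.5·1 + -0.5·0.5.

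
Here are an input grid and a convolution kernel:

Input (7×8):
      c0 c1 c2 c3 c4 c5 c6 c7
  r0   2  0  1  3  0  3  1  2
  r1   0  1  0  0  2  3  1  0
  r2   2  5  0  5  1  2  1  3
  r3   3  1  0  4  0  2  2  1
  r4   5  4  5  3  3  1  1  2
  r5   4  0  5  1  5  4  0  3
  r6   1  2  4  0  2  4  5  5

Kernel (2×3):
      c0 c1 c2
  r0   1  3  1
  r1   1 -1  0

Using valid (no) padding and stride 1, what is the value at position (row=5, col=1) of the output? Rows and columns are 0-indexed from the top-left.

14

The receptive field on the input at this output position is [0 5 1 / 2 4 0]. Elementwise product with the kernel and sum: 0·1 + 5·3 + 1·1 + 2·1 + 4·-1.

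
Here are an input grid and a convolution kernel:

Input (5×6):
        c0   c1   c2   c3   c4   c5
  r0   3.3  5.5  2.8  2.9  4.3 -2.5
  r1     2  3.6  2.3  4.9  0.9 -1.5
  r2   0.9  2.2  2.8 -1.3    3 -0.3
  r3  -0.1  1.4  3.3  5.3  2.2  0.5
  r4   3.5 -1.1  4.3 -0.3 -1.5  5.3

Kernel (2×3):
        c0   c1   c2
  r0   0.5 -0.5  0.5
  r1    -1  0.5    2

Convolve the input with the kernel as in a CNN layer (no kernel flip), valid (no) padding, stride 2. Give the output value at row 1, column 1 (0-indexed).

The receptive field on the input at this output position is [2.8 -1.3 3 / 3.3 5.3 2.2]. Elementwise product with the kernel and sum: 2.8·0.5 + -1.3·-0.5 + 3·0.5 + 3.3·-1 + 5.3·0.5 + 2.2·2.

7.3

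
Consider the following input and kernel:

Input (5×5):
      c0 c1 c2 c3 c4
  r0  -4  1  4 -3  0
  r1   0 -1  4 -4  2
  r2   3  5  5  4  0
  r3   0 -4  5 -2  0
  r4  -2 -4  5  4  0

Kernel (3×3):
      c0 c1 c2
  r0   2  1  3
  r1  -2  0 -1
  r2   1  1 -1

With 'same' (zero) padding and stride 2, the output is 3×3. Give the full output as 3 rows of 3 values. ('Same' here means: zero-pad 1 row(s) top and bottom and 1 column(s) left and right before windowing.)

Output[0,0]: The receptive field on the zero-padded input at this output position is [0 0 0 / 0 -4 1 / 0 0 -1]. Elementwise product with the kernel and sum: 0·2 + 0·1 + 0·3 + 0·-2 + 1·-1 + 0·1 + 0·1 + -1·-1.
Output[0,1]: The receptive field on the zero-padded input at this output position is [0 0 0 / 1 4 -3 / -1 4 -4]. Elementwise product with the kernel and sum: 0·2 + 0·1 + 0·3 + 1·-2 + -3·-1 + -1·1 + 4·1 + -4·-1.

0 8 4
-4 -21 -16
-8 -5 -12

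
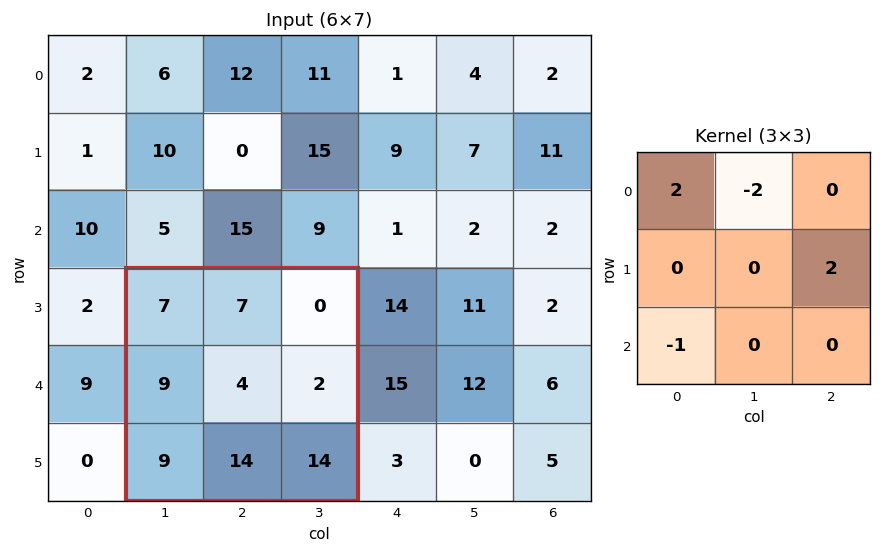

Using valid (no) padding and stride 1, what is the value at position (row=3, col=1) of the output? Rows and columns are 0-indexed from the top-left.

-5

The receptive field on the input at this output position is [7 7 0 / 9 4 2 / 9 14 14]. Elementwise product with the kernel and sum: 7·2 + 7·-2 + 2·2 + 9·-1.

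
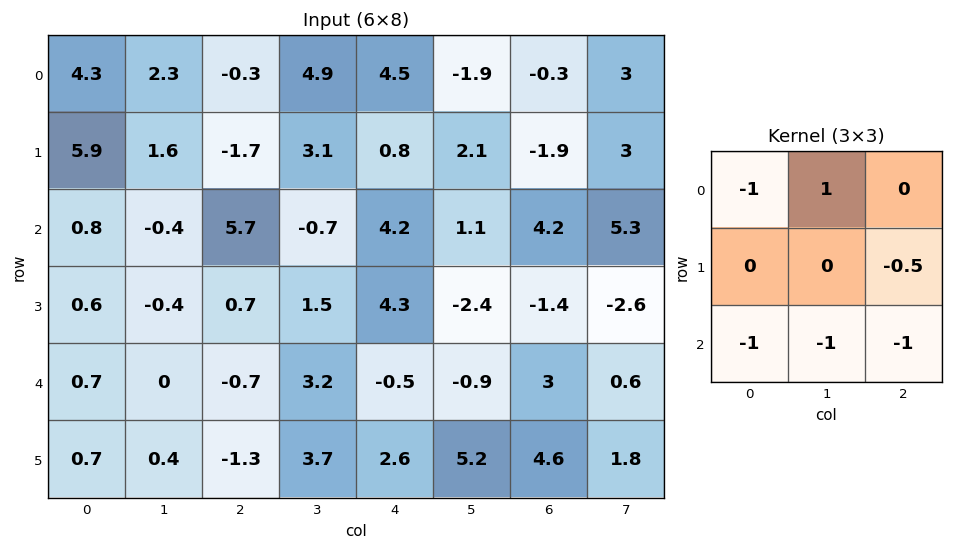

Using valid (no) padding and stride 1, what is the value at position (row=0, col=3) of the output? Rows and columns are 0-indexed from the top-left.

-6.05

The receptive field on the input at this output position is [4.9 4.5 -1.9 / 3.1 0.8 2.1 / -0.7 4.2 1.1]. Elementwise product with the kernel and sum: 4.9·-1 + 4.5·1 + 2.1·-0.5 + -0.7·-1 + 4.2·-1 + 1.1·-1.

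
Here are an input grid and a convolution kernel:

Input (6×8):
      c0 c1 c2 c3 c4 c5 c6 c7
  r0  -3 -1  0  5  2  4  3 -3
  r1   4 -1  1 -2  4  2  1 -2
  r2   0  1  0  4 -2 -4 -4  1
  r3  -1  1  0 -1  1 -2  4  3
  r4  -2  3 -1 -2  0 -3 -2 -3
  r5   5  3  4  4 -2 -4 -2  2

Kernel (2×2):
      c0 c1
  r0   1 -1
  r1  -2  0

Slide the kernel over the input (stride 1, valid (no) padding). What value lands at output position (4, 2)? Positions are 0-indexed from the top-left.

-7

The receptive field on the input at this output position is [-1 -2 / 4 4]. Elementwise product with the kernel and sum: -1·1 + -2·-1 + 4·-2.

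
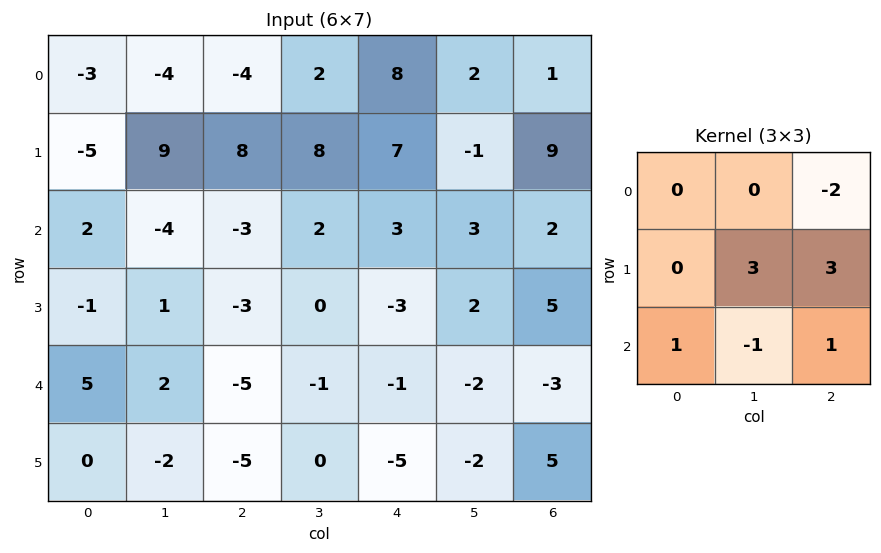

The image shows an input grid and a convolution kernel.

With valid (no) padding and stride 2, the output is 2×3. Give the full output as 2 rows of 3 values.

62 27 24
-2 -20 15

Output[0,0]: The receptive field on the input at this output position is [-3 -4 -4 / -5 9 8 / 2 -4 -3]. Elementwise product with the kernel and sum: -4·-2 + 9·3 + 8·3 + 2·1 + -4·-1 + -3·1.
Output[0,1]: The receptive field on the input at this output position is [-4 2 8 / 8 8 7 / -3 2 3]. Elementwise product with the kernel and sum: 8·-2 + 8·3 + 7·3 + -3·1 + 2·-1 + 3·1.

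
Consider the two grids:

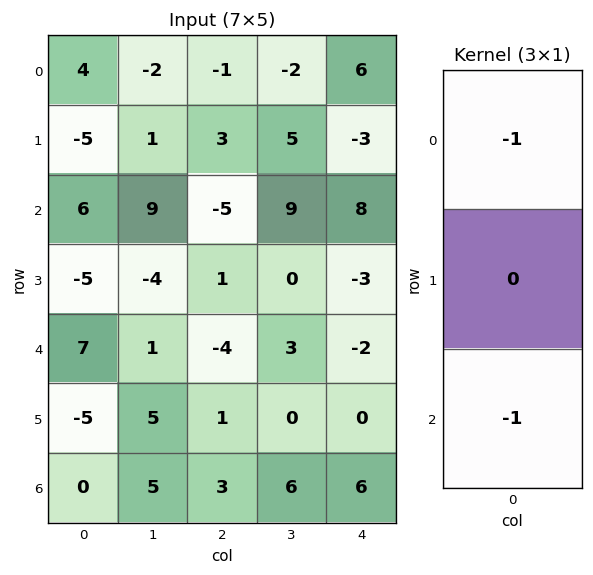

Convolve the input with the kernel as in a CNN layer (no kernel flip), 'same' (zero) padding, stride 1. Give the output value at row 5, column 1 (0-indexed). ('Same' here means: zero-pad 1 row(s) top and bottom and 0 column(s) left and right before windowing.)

-6

The receptive field on the zero-padded input at this output position is [1 / 5 / 5]. Elementwise product with the kernel and sum: 1·-1 + 5·-1.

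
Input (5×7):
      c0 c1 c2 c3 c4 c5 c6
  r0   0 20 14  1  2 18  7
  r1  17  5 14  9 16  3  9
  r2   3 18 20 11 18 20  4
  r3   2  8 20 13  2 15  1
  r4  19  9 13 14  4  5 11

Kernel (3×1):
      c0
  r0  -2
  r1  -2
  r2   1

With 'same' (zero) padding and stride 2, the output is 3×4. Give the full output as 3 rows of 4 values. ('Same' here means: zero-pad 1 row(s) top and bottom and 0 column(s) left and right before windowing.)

17 -14 12 -5
-38 -48 -66 -25
-42 -66 -12 -24

Output[0,0]: The receptive field on the zero-padded input at this output position is [0 / 0 / 17]. Elementwise product with the kernel and sum: 0·-2 + 0·-2 + 17·1.
Output[0,1]: The receptive field on the zero-padded input at this output position is [0 / 14 / 14]. Elementwise product with the kernel and sum: 0·-2 + 14·-2 + 14·1.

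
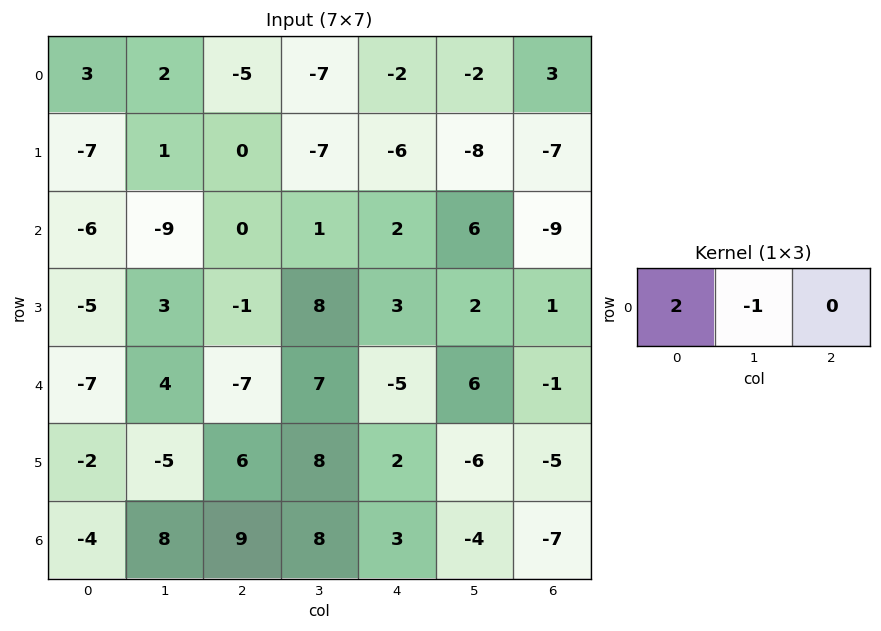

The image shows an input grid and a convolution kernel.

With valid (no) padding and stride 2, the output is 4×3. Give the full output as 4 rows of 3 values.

4 -3 -2
-3 -1 -2
-18 -21 -16
-16 10 10

Output[0,0]: The receptive field on the input at this output position is [3 2 -5]. Elementwise product with the kernel and sum: 3·2 + 2·-1.
Output[0,1]: The receptive field on the input at this output position is [-5 -7 -2]. Elementwise product with the kernel and sum: -5·2 + -7·-1.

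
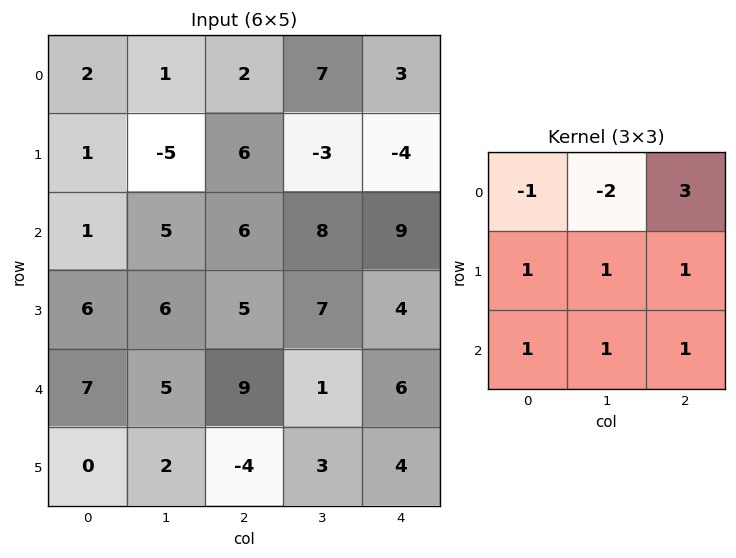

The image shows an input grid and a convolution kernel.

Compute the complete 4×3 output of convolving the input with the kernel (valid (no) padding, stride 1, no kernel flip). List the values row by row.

Output[0,0]: The receptive field on the input at this output position is [2 1 2 / 1 -5 6 / 1 5 6]. Elementwise product with the kernel and sum: 2·-1 + 1·-2 + 2·3 + 1·1 + -5·1 + 6·1 + 1·1 + 5·1 + 6·1.
Output[0,1]: The receptive field on the input at this output position is [1 2 7 / -5 6 -3 / 5 6 8]. Elementwise product with the kernel and sum: 1·-1 + 2·-2 + 7·3 + -5·1 + 6·1 + -3·1 + 5·1 + 6·1 + 8·1.

16 33 15
56 21 27
45 40 37
16 21 12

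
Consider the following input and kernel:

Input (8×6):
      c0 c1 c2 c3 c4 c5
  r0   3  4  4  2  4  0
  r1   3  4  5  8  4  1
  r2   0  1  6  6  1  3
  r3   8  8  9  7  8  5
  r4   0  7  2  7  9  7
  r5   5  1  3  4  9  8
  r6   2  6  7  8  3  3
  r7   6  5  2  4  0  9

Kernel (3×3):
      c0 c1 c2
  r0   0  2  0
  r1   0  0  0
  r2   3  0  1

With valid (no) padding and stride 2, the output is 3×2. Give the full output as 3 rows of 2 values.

Output[0,0]: The receptive field on the input at this output position is [3 4 4 / 3 4 5 / 0 1 6]. Elementwise product with the kernel and sum: 4·2 + 0·3 + 6·1.

14 23
4 27
27 38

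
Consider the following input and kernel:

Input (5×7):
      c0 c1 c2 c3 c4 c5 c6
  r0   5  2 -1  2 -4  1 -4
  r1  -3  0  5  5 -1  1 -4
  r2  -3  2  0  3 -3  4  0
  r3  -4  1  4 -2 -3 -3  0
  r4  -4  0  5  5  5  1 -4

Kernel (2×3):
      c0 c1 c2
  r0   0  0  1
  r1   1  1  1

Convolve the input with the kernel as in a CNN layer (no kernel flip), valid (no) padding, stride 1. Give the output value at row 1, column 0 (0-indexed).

4

The receptive field on the input at this output position is [-3 0 5 / -3 2 0]. Elementwise product with the kernel and sum: 5·1 + -3·1 + 2·1 + 0·1.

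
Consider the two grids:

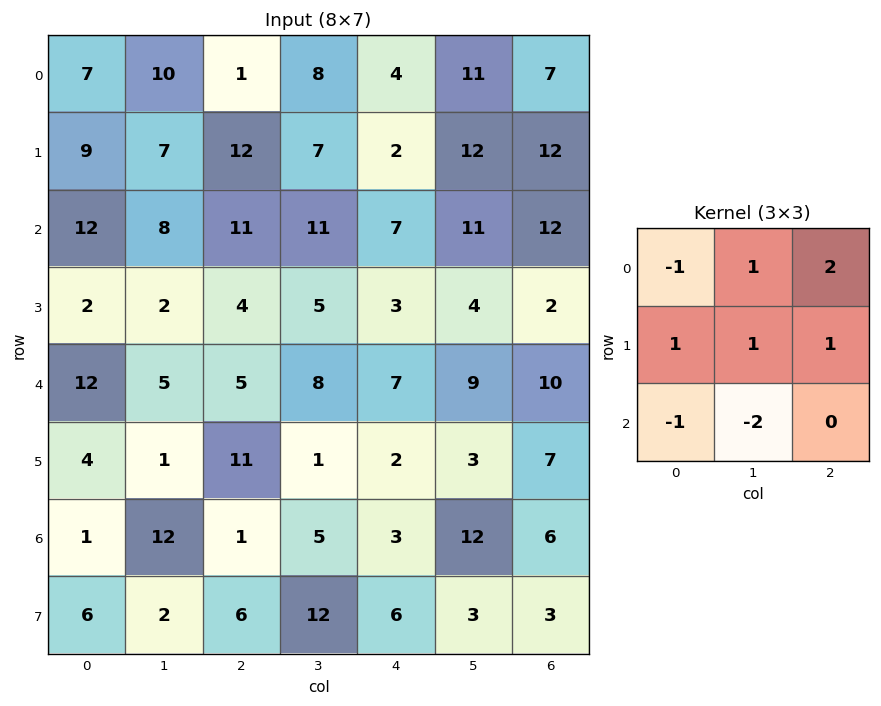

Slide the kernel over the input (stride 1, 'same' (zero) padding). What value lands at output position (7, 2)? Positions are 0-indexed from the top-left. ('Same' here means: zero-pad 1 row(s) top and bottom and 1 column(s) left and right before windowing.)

19

The receptive field on the zero-padded input at this output position is [12 1 5 / 2 6 12 / 0 0 0]. Elementwise product with the kernel and sum: 12·-1 + 1·1 + 5·2 + 2·1 + 6·1 + 12·1 + 0·-1 + 0·-2.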